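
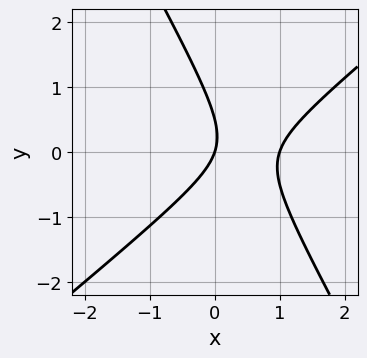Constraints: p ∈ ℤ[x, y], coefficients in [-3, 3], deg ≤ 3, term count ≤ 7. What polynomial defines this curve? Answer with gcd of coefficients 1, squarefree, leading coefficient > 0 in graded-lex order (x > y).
3*x^2 - 2*x*y - 2*y^2 - 3*x + y

(a) deg p = 2.
(b) From the visible intercepts: the x-axis gridline crossings are at x ∈ {0, 1}; it meets the y-axis at y = 0 (among the integer gridlines).
(c) Matching integer coefficients to the picture gives p.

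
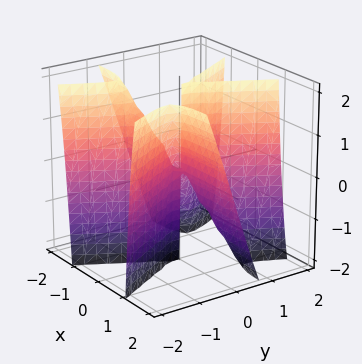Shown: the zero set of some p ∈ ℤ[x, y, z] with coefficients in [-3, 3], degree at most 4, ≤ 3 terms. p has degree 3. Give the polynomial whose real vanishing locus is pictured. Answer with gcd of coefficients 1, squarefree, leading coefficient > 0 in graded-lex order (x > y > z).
First, the degree is 3 — a generic line meets the surface in up to 3 points.
Next, checking where it meets the axes: it meets the y-axis at y = 0 (among the integer gridlines); the visible x-axis segment lies entirely on the surface; the visible z-axis segment lies entirely on the surface.
Finally, together with the visible shape, these determine p as stated.

3*x^2*y + x^2*z - y^3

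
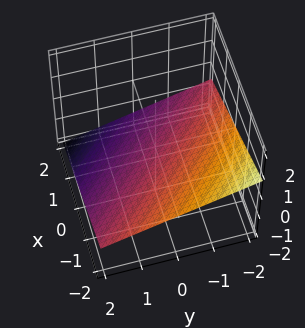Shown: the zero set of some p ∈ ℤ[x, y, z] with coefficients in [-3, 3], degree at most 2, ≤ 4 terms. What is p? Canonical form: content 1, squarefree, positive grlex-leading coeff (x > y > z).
First, the degree is 1 — every cross-section is a straight line — this is a plane.
Then, from the visible intercepts: it meets the x-axis at x = -2 (among the integer gridlines); it crosses the y-axis at the gridline y = -2.
Finally, matching integer coefficients to the picture gives p.

x + y + 3*z + 2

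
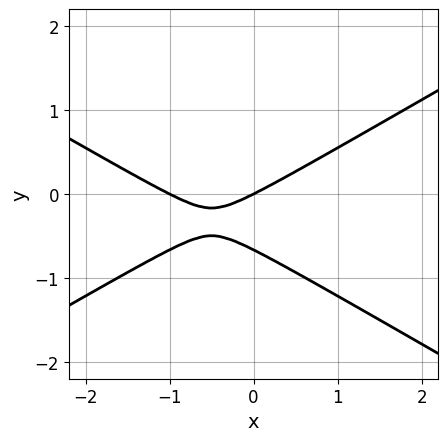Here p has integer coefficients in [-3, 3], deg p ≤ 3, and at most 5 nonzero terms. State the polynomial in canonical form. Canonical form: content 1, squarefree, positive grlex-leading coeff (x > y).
Degree: the shape is more complex than any degree-1 curve, so deg p = 2.
From the visible intercepts: the x-axis gridline crossings are at x ∈ {-1, 0}; it crosses the y-axis at the gridline y = 0.
Together with the visible shape, these determine p as stated.

x^2 - 3*y^2 + x - 2*y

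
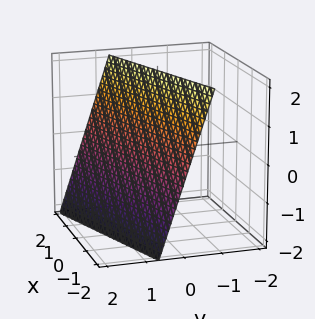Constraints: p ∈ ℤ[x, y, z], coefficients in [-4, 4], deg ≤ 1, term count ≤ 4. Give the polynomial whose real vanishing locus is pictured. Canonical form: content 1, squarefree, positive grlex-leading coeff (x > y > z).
x - 3*y - z + 2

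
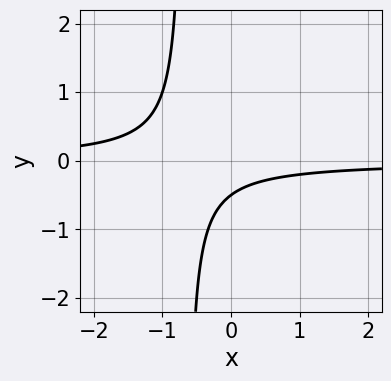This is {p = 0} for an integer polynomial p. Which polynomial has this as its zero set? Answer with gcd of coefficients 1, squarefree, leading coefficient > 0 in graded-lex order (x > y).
1. The degree is 2 — a generic line meets the curve in up to 2 points.
2. From the axis intercepts and sections: no x-intercept at any integer in the box.
3. Matching integer coefficients to the picture gives p.

3*x*y + 2*y + 1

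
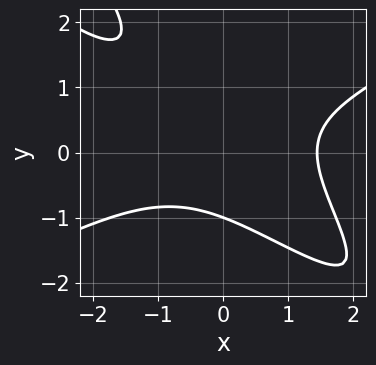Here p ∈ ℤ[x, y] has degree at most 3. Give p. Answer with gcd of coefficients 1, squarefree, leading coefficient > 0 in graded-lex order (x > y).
x^3 - 3*x*y^2 - 2*y^3 + y^2 - 3

First, deg p = 3. No degree-2 curve has this shape.
Next, against the integer gridlines: it meets the y-axis at y = -1 (among the integer gridlines).
Finally, solving for integer coefficients yields p as stated.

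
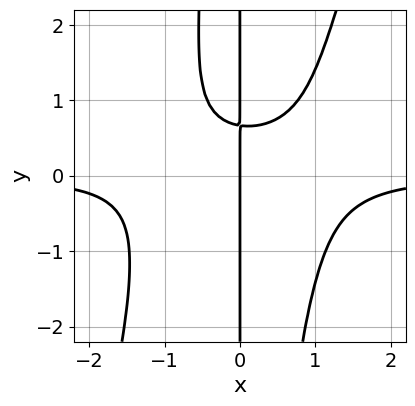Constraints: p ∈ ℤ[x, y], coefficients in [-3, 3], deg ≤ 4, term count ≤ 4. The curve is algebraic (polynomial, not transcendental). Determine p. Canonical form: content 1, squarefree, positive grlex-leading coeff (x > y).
3*x^3*y - x^2*y^2 - 3*x*y + 2*x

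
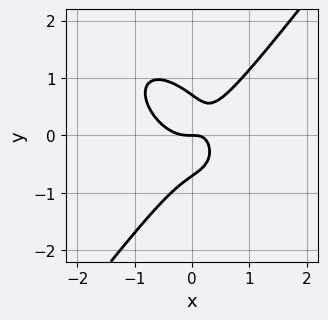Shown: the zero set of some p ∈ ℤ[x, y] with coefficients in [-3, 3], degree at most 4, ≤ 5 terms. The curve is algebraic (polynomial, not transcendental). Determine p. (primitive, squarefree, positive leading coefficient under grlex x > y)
3*x^3 + x^2*y - 2*y^3 - 2*x*y + y

First, the degree is 3 — the shape is more complex than any degree-2 curve.
Next, from the visible intercepts: one y-axis crossing is at y = 0; it crosses the x-axis at the gridline x = 0.
Finally, matching integer coefficients to the picture gives p.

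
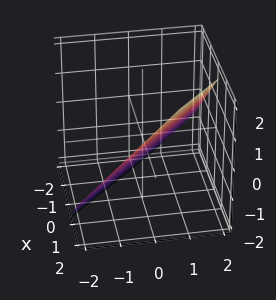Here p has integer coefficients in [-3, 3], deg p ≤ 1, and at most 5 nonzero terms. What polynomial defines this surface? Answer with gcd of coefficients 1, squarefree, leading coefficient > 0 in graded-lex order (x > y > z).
First, degree: the surface is flat (a plane), so deg p = 1.
Finally, the integer polynomial consistent with all of this is the stated p.

3*x + 3*y - 3*z - 2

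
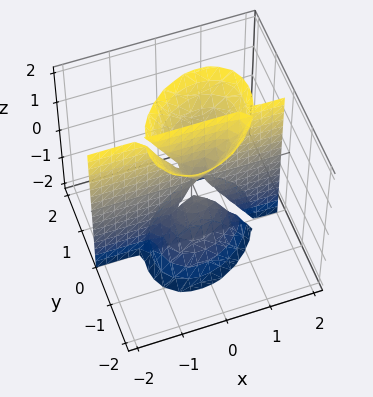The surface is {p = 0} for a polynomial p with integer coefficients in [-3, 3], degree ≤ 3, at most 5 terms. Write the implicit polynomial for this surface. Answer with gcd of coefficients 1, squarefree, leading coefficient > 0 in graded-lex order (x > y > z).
(a) deg p = 3. A generic line meets the surface in up to 3 points.
(b) Checking where it meets the axes: every point of the z-axis in the box is on the surface; it meets the y-axis at y = 0 (among the integer gridlines); every point of the x-axis in the box is on the surface.
(c) These observations pin down the coefficients.

3*x^2*y - 2*x*y^2 + 3*y^3 - y*z^2 - x*y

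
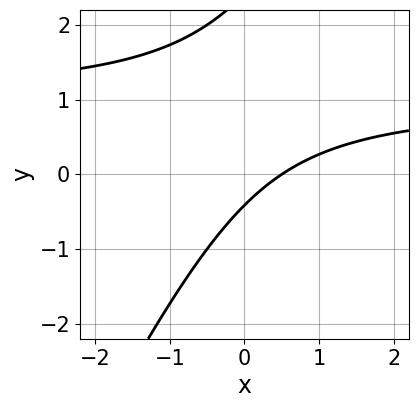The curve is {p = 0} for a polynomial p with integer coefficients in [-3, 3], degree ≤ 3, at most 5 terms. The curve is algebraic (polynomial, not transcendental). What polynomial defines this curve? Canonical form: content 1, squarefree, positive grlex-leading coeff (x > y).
2*x*y - y^2 - 2*x + 2*y + 1

The degree is 2 — no degree-1 curve has this shape.
The integer polynomial consistent with all of this is the stated p.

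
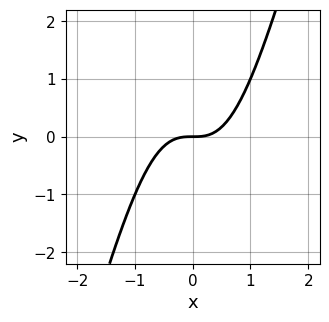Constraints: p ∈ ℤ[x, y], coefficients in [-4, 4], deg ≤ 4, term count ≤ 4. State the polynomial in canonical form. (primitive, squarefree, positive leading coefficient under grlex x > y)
3*x^3 - x^2*y - 2*y

(a) The degree is 3 — no degree-2 curve has this shape.
(b) Against the integer gridlines: it crosses the y-axis at the gridline y = 0; one x-axis crossing is at x = 0.
(c) Fitting integer coefficients to these (and the overall shape) gives p.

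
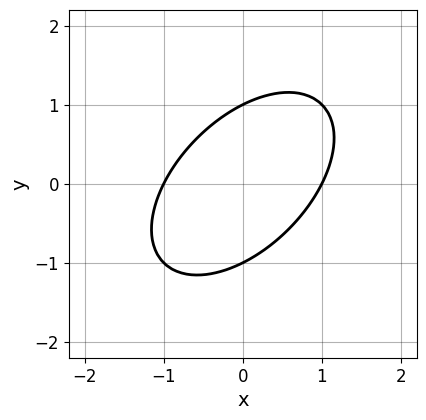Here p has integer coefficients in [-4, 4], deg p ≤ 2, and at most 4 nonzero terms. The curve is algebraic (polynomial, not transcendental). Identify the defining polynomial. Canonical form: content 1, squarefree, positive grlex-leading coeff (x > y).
x^2 - x*y + y^2 - 1

(a) The degree is 2 — no degree-1 curve has this shape.
(b) From the visible intercepts: the x-axis gridline crossings are at x ∈ {-1, 1}; among the integer gridlines, it crosses the y-axis at y ∈ {-1, 1}.
(c) Matching integer coefficients to the picture gives p.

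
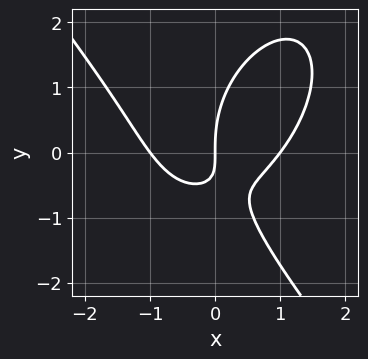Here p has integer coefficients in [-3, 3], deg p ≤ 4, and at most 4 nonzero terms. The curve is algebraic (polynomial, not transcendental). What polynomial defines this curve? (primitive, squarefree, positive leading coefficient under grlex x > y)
deg p = 3. The shape is more complex than any degree-2 curve.
From the visible intercepts: among the integer gridlines, it crosses the x-axis at x ∈ {-1, 0, 1}; it meets the y-axis at y = 0 (among the integer gridlines).
Putting this together gives p.

2*x^3 + y^3 - 3*x*y - 2*x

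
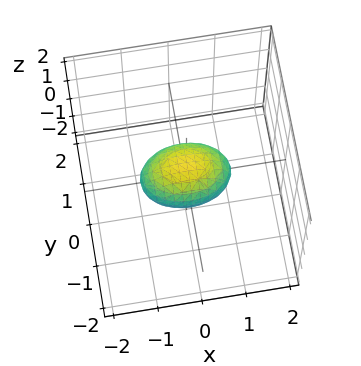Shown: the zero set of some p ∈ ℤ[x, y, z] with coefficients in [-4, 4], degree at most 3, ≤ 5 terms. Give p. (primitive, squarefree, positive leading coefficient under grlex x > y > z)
x^2 + 2*y^2 + 2*z^2 - 1

The degree is 2 — a closed, bounded, convex surface; a quadric.
Symmetries: it's symmetric under x → −x, forcing even powers of x; mirror symmetry y ↦ −y ⇒ only even powers of y; mirror symmetry z ↦ −z ⇒ only even powers of z.
From the visible intercepts: the x-axis gridline crossings are at x ∈ {-1, 1}.
These observations pin down the coefficients.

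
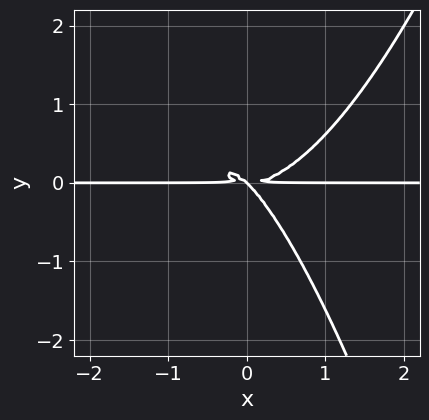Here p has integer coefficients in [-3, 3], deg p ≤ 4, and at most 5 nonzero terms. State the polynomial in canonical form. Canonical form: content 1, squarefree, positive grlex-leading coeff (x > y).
x^3*y - x*y^2 - y^3

(a) The degree is 4 — a generic line meets the curve in up to 4 points.
(b) Reading off the gridlines: it meets the y-axis at y = 0 (among the integer gridlines); the visible x-axis segment lies entirely on the curve.
(c) Putting this together gives p.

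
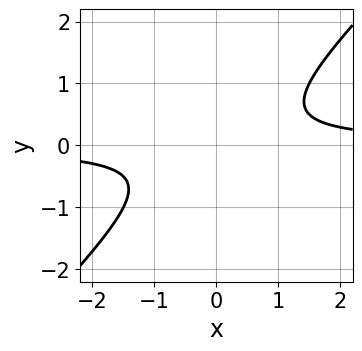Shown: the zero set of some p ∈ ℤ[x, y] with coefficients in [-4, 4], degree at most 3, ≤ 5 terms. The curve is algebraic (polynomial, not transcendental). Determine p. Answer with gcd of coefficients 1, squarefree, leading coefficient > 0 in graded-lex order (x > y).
Degree: the shape is more complex than any degree-1 curve, so deg p = 2.
From the axis intercepts and sections: it misses every integer gridline on the y-axis; the curve avoids every integer x-axis point in the box.
Matching integer coefficients to the picture gives p.

2*x*y - 2*y^2 - 1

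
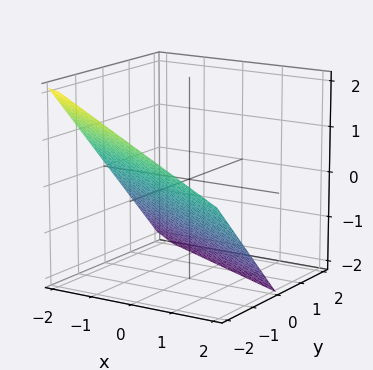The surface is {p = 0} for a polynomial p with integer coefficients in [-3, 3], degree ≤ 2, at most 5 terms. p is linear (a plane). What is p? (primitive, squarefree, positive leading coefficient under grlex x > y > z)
First, the degree is 1 — the surface is flat (a plane).
Next, observable constraints: it meets the z-axis at z = -1 (among the integer gridlines); one x-axis crossing is at x = -2; one y-axis crossing is at y = -1.
Finally, together with the visible shape, these determine p as stated.

x + 2*y + 2*z + 2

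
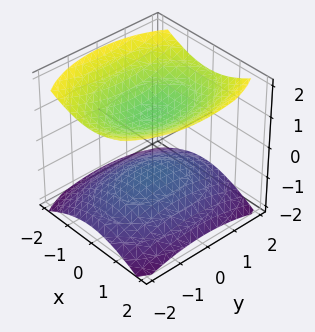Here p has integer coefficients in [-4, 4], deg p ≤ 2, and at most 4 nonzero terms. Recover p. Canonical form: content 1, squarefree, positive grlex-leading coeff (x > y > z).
2*x^2 + y^2 - 3*z^2 + 3

(a) The picture has 2 separate pieces.
(b) deg p = 2.
(c) Symmetries: it's symmetric under y → −y, forcing even powers of y; mirror symmetry x ↦ −x ⇒ only even powers of x; the z ↦ −z reflection is a symmetry, so z appears only in even powers.
(d) Reading off the gridlines: the surface avoids every integer x-axis point in the box; it misses every integer gridline on the y-axis.
(e) Together with the visible shape, these determine p as stated.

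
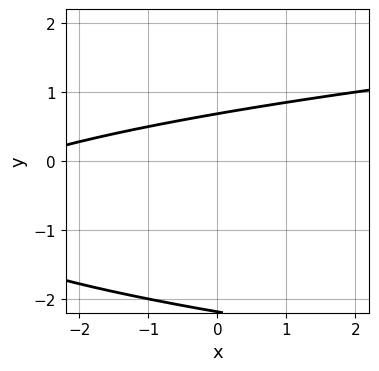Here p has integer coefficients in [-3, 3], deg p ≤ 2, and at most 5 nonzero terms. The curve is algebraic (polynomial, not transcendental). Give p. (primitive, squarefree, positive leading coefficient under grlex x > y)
2*y^2 - x + 3*y - 3

1. deg p = 2. The shape is more complex than any degree-1 curve.
2. Observable constraints: no x-intercept at any integer in the box.
3. Putting this together gives p.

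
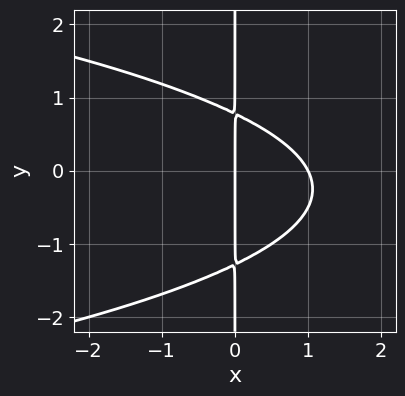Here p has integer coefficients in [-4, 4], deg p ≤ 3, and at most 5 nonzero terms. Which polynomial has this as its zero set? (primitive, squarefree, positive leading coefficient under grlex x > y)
The degree is 3 — the shape is more complex than any degree-2 curve.
Checking where it meets the axes: the visible y-axis segment lies entirely on the curve; among the integer gridlines, it crosses the x-axis at x ∈ {0, 1}.
Together with the visible shape, these determine p as stated.

2*x*y^2 + 2*x^2 + x*y - 2*x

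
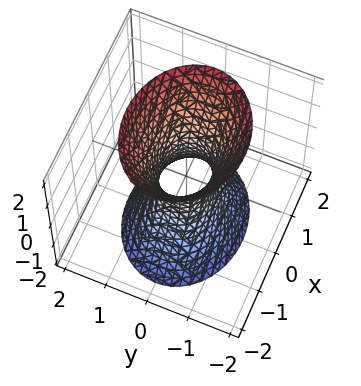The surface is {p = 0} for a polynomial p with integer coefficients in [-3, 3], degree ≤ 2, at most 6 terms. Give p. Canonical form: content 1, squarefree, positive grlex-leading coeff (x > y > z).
1. The degree is 2 — one connected sheet with a waist; a quadric.
2. Symmetries: the y ↦ −y reflection is a symmetry, so y appears only in even powers; it's symmetric under z → −z, forcing even powers of z; mirror symmetry x ↦ −x ⇒ only even powers of x.
3. Observable constraints: it misses every integer gridline on the z-axis.
4. These observations pin down the coefficients.

2*x^2 + 3*y^2 - z^2 - 1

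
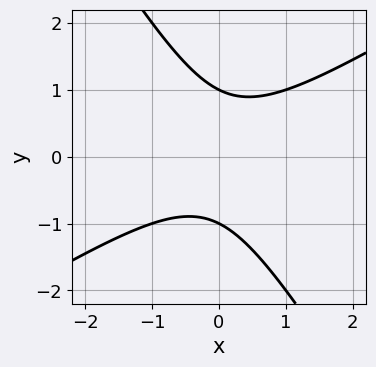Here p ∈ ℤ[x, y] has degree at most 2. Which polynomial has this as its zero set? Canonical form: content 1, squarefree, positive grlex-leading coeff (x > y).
x^2 - x*y - y^2 + 1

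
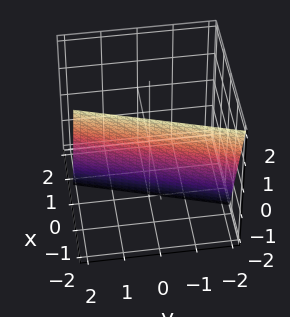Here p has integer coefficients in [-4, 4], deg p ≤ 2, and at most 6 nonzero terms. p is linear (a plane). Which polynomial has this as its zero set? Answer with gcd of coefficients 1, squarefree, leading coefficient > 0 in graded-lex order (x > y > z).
3*x - y + z + 2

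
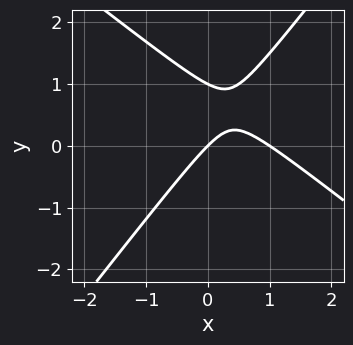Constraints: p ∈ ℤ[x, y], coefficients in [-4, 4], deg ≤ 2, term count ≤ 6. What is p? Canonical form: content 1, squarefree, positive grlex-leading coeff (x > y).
1. deg p = 2. No degree-1 curve has this shape.
2. Checking where it meets the axes: the x-axis gridline crossings are at x ∈ {0, 1}; the y-axis gridline crossings are at y ∈ {0, 1}.
3. Together with the visible shape, these determine p as stated.

2*x^2 + x*y - 2*y^2 - 2*x + 2*y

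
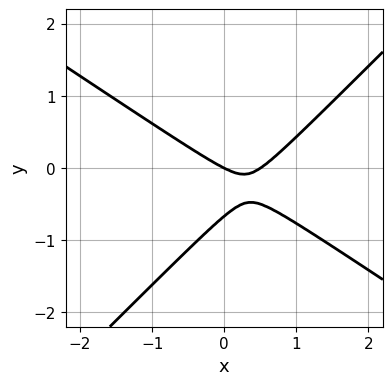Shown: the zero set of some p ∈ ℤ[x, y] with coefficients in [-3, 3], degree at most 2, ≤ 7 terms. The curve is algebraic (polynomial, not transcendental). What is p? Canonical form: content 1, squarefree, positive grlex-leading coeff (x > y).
2*x^2 + x*y - 3*y^2 - x - 2*y

Degree: the shape is more complex than any degree-1 curve, so deg p = 2.
Checking where it meets the axes: one y-axis crossing is at y = 0; it meets the x-axis at x = 0 (among the integer gridlines).
Matching integer coefficients to the picture gives p.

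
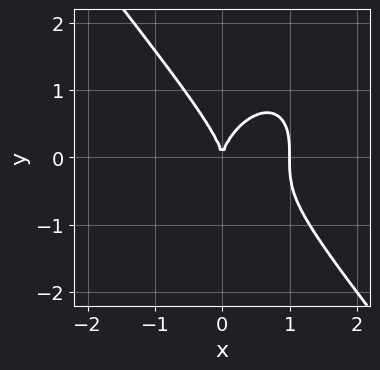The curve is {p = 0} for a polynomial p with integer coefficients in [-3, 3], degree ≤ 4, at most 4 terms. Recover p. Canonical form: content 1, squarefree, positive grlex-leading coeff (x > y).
2*x^3 + y^3 - 2*x^2

First, the degree is 3 — the shape is more complex than any degree-2 curve.
Then, checking where it meets the axes: it meets the y-axis at y = 0 (among the integer gridlines); the x-axis gridline crossings are at x ∈ {0, 1}.
Finally, matching integer coefficients to the picture gives p.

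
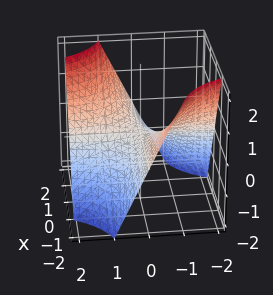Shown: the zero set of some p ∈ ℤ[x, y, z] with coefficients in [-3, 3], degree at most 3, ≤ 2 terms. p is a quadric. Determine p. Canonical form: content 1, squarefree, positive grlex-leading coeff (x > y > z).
x*y - z

(a) Degree: a hyperbolic paraboloid; a quadric, so deg p = 2.
(b) Checking where it meets the axes: the visible x-axis segment lies entirely on the surface; every point of the y-axis in the box is on the surface.
(c) Assembling these constraints gives the stated polynomial.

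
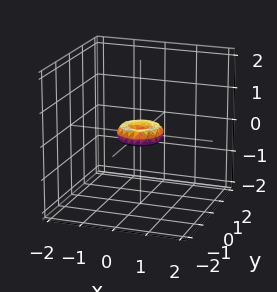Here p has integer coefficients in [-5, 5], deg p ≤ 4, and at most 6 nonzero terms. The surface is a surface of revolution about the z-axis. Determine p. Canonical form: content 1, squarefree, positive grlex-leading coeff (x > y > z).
2*x^4 + 4*x^2*y^2 + 2*y^4 - x^2 - y^2 + 2*z^2

1. The degree is 4 — no degree-3 surface has this shape.
2. Symmetries: rotational symmetry about the z-axis ⇒ p depends on x, y only through x² + y².
3. Observable constraints: a circular section at z = 0 has radius between 0 and 1; it crosses the z-axis at the gridline z = 0; one y-axis crossing is at y = 0; it meets the x-axis at x = 0 (among the integer gridlines).
4. Together with the visible shape, these determine p as stated.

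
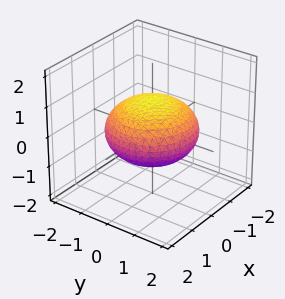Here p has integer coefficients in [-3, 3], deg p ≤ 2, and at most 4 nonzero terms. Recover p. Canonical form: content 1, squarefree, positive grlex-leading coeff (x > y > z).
x^2 + y^2 + 2*z^2 - 2

(a) Degree: a closed, bounded, convex surface; a quadric, so deg p = 2.
(b) Symmetries: the z-axis is an axis of rotation, so x and y enter only as x² + y²; mirror symmetry z ↦ −z ⇒ only even powers of z.
(c) Checking where it meets the axes: a circular section at z = 0 has radius between 1 and 2; among the integer gridlines, it crosses the z-axis at z ∈ {-1, 1}.
(d) The integer polynomial consistent with all of this is the stated p.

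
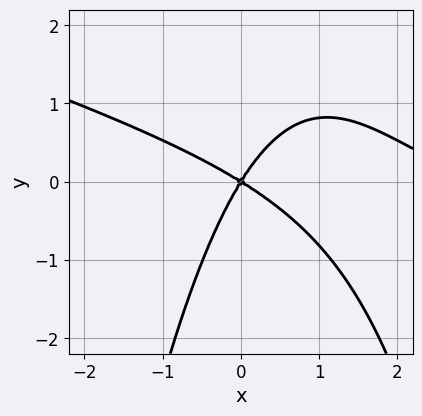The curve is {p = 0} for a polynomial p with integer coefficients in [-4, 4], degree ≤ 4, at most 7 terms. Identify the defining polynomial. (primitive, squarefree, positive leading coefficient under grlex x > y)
x^3 + 3*x^2*y - 3*x^2 - 3*x*y + 3*y^2

(a) Degree: the shape is more complex than any degree-2 curve, so deg p = 3.
(b) Against the integer gridlines: it crosses the y-axis at the gridline y = 0; it meets the x-axis at x = 0 (among the integer gridlines).
(c) The integer polynomial consistent with all of this is the stated p.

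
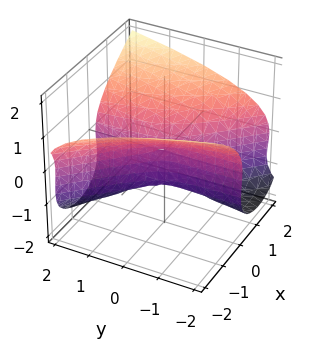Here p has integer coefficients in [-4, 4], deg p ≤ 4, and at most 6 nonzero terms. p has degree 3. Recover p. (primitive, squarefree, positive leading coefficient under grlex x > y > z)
deg p = 3. The shape is more complex than any degree-2 surface.
Observable constraints: it crosses the x-axis at the gridline x = 0; every point of the y-axis in the box is on the surface; among the integer gridlines, it crosses the z-axis at z ∈ {-1, 0}.
Putting this together gives p.

2*z^3 - 3*x^2 - 3*x*y + 2*z^2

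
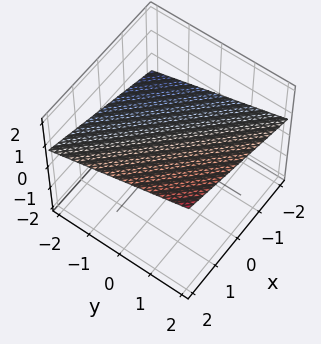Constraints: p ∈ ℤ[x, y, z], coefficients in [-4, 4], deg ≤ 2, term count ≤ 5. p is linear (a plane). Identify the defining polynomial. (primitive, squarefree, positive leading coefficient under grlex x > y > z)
x + y - 3*z + 2

deg p = 1. Every cross-section is a straight line — this is a plane.
Checking where it meets the axes: one x-axis crossing is at x = -2; it crosses the y-axis at the gridline y = -2.
Together with the visible shape, these determine p as stated.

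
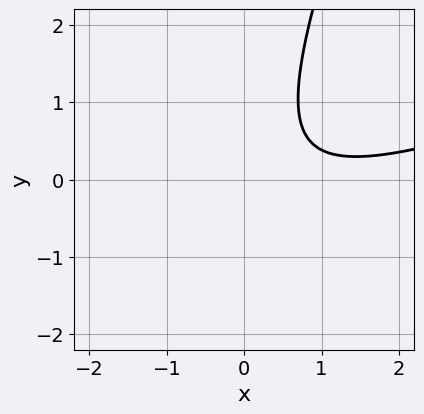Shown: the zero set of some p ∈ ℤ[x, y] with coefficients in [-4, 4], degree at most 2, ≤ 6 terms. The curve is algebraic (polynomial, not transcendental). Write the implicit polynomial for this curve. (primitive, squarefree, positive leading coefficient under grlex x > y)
x^2 - 3*x*y + y^2 - 2*x + 2

1. The degree is 2 — a generic line meets the curve in up to 2 points.
2. Observable constraints: the curve avoids every integer y-axis point in the box; no x-intercept at any integer in the box.
3. Together with the visible shape, these determine p as stated.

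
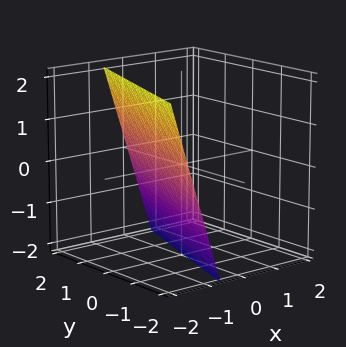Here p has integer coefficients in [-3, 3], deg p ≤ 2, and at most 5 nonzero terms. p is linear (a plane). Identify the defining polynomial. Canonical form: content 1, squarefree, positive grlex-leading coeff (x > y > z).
3*x - y + z + 2

(a) deg p = 1.
(b) Observable constraints: it crosses the z-axis at the gridline z = -2; it meets the y-axis at y = 2 (among the integer gridlines).
(c) Putting this together gives p.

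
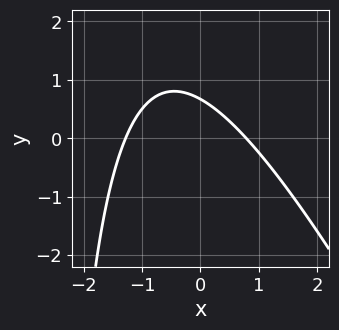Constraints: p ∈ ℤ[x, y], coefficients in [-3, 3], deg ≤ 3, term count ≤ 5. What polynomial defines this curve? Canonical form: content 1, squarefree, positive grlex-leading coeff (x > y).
2*x^2 + x*y + x + 3*y - 2

First, deg p = 2. A generic line meets the curve in up to 2 points.
Finally, the integer polynomial consistent with all of this is the stated p.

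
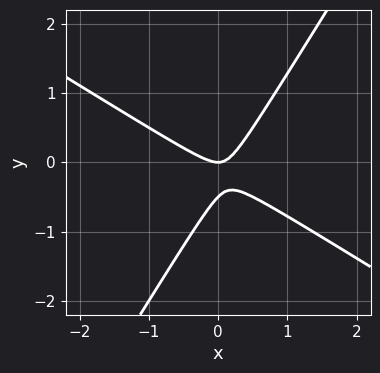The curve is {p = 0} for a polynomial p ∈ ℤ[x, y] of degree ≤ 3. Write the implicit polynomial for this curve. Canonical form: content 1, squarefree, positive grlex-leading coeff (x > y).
Degree: the shape is more complex than any degree-1 curve, so deg p = 2.
From the axis intercepts and sections: it crosses the y-axis at the gridline y = 0; it meets the x-axis at x = 0 (among the integer gridlines).
Fitting integer coefficients to these (and the overall shape) gives p.

2*x^2 + 2*x*y - 2*y^2 - y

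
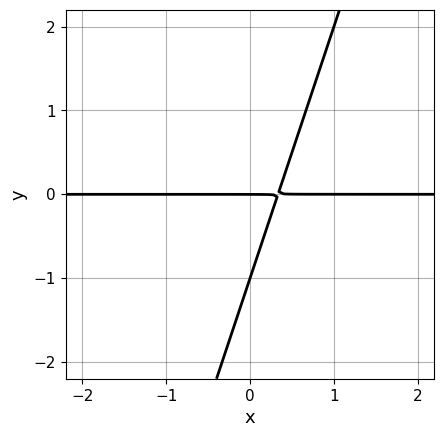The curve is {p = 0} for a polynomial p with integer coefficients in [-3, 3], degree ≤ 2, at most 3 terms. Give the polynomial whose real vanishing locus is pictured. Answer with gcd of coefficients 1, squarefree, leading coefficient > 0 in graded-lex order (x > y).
3*x*y - y^2 - y

deg p = 2.
From the visible intercepts: among the integer gridlines, it crosses the y-axis at y ∈ {-1, 0}; the visible x-axis segment lies entirely on the curve.
Solving for integer coefficients yields p as stated.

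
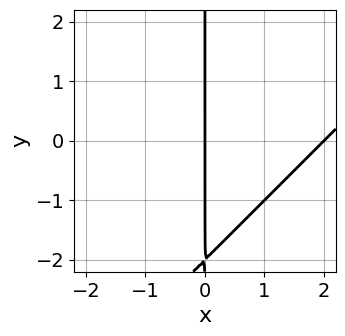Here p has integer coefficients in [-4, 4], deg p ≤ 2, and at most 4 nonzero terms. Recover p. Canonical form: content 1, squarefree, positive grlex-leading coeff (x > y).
1. The degree is 2 — no degree-1 curve has this shape.
2. From the axis intercepts and sections: the x-axis gridline crossings are at x ∈ {0, 2}; every point of the y-axis in the box is on the curve.
3. Assembling these constraints gives the stated polynomial.

x^2 - x*y - 2*x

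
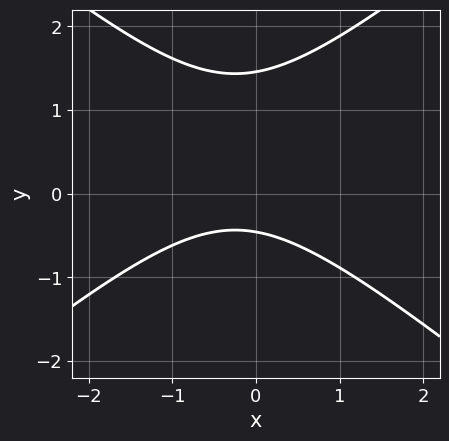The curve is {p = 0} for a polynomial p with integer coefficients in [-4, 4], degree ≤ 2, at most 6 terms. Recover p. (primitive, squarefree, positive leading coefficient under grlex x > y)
The degree is 2 — the shape is more complex than any degree-1 curve.
Observable constraints: the curve avoids every integer x-axis point in the box.
Assembling these constraints gives the stated polynomial.

2*x^2 - 3*y^2 + x + 3*y + 2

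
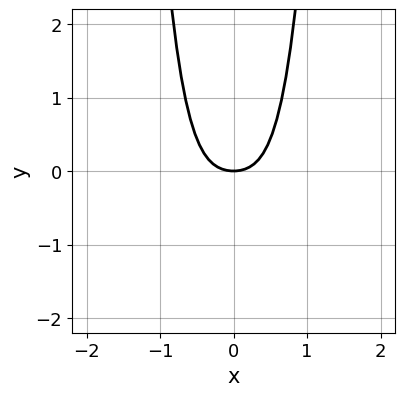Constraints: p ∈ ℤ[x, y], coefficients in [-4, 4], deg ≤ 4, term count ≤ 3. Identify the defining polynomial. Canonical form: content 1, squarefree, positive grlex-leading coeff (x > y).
3*x^4 + x^2 - y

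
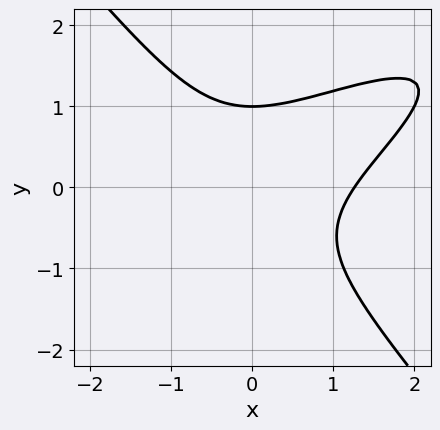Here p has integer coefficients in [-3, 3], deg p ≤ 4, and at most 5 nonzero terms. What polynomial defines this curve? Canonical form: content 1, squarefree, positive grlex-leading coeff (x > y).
1. deg p = 3. A generic line meets the curve in up to 3 points.
2. From the visible intercepts: it meets the y-axis at y = 1 (among the integer gridlines).
3. The integer polynomial consistent with all of this is the stated p.

x^3 - 2*x^2*y + 2*y^3 - 2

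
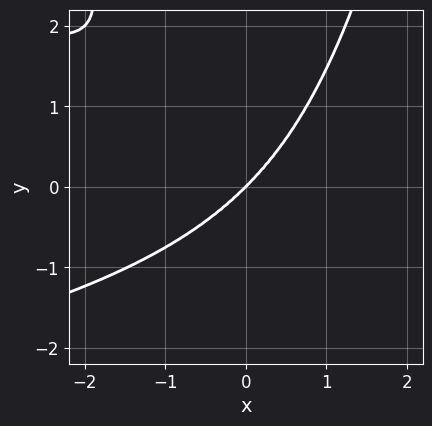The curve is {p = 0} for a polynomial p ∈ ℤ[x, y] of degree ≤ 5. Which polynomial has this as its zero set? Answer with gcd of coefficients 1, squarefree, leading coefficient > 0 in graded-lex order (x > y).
deg p = 4. No degree-3 curve has this shape.
Against the integer gridlines: one x-axis crossing is at x = 0; it meets the y-axis at y = 0 (among the integer gridlines).
The integer polynomial consistent with all of this is the stated p.

x^2*y^2 + x^3 - y^3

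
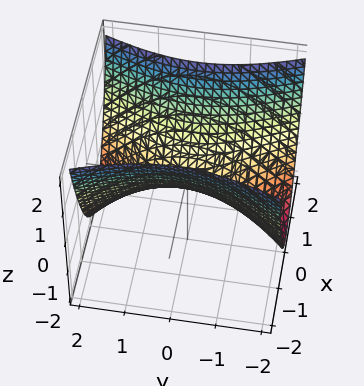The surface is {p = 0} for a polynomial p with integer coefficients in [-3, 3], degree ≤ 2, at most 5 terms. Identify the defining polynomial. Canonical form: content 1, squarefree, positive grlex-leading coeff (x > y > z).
3*x^2 - y^2 - 3*z

deg p = 2.
Symmetries: the x ↦ −x reflection is a symmetry, so x appears only in even powers; it's symmetric under y → −y, forcing even powers of y.
Checking where it meets the axes: it crosses the x-axis at the gridline x = 0; it crosses the y-axis at the gridline y = 0; one z-axis crossing is at z = 0.
Fitting integer coefficients to these (and the overall shape) gives p.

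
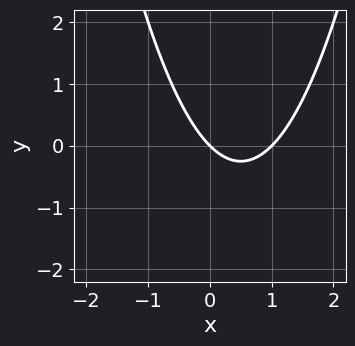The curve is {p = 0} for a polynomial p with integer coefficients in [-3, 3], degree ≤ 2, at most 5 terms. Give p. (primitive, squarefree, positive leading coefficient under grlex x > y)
deg p = 2. No degree-1 curve has this shape.
Observable constraints: it crosses the y-axis at the gridline y = 0; among the integer gridlines, it crosses the x-axis at x ∈ {0, 1}.
Together with the visible shape, these determine p as stated.

x^2 - x - y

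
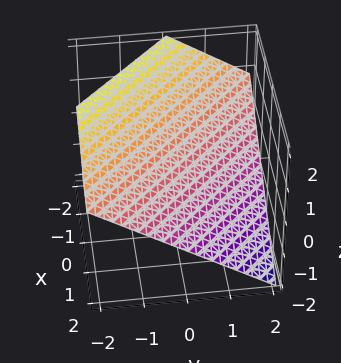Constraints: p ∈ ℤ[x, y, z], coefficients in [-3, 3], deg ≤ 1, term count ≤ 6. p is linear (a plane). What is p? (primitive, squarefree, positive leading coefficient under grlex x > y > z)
(a) deg p = 1. The surface is flat (a plane).
(b) From the axis intercepts and sections: it meets the x-axis at x = 1 (among the integer gridlines); it meets the y-axis at y = 1 (among the integer gridlines).
(c) Putting this together gives p.

2*x + 2*y + 3*z - 2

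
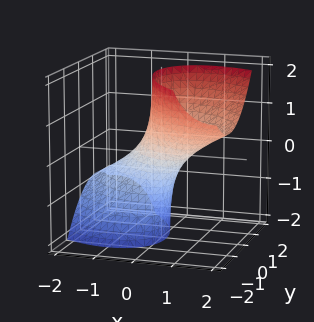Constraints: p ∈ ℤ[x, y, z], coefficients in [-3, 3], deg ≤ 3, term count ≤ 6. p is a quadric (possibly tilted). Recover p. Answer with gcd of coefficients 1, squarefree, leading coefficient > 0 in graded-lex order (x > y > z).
2*x^2 + 2*x*y - 3*x*z + 2*y^2 - 1

deg p = 2. A generic line meets the surface in up to 2 points.
From the axis intercepts and sections: the surface avoids every integer z-axis point in the box.
These observations pin down the coefficients.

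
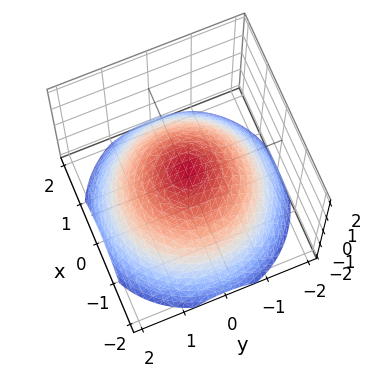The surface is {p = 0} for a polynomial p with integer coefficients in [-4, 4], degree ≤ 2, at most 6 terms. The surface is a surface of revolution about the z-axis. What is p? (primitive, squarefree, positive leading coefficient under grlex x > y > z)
x^2 + y^2 + 2*z - 1

The degree is 2 — the shape is more complex than any degree-1 surface.
Symmetry: the surface is invariant under rotation about z: p = q(x² + y², z).
Reading off the gridlines: a circular section at z = 0 has radius exactly 1; the x-axis gridline crossings are at x ∈ {-1, 1}; among the integer gridlines, it crosses the y-axis at y ∈ {-1, 1}.
Putting this together gives p.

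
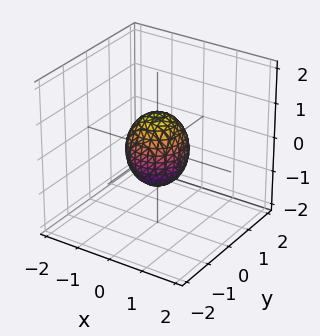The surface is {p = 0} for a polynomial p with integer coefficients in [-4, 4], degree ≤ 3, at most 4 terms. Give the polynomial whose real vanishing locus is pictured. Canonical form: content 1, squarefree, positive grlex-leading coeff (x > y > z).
(a) The degree is 2 — bounded and convex; a quadric.
(b) Symmetries: the z ↦ −z reflection is a symmetry, so z appears only in even powers; the surface is invariant under rotation about z: p = q(x² + y², z).
(c) From the visible intercepts: a circular section at z = 0 has radius between 0 and 1; the z-axis gridline crossings are at z ∈ {-1, 1}.
(d) These observations pin down the coefficients.

3*x^2 + 3*y^2 + 2*z^2 - 2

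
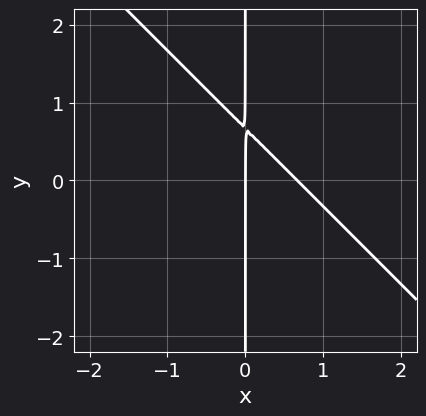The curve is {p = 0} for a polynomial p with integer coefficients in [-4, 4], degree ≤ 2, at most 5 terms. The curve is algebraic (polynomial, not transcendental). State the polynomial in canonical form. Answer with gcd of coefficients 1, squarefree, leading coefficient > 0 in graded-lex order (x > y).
3*x^2 + 3*x*y - 2*x

(a) deg p = 2. A generic line meets the curve in up to 2 points.
(b) Observable constraints: it meets the x-axis at x = 0 (among the integer gridlines); every point of the y-axis in the box is on the curve.
(c) Solving for integer coefficients yields p as stated.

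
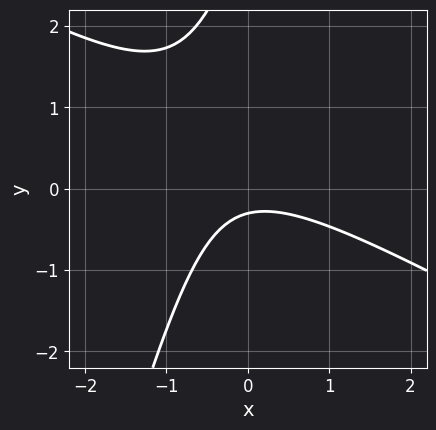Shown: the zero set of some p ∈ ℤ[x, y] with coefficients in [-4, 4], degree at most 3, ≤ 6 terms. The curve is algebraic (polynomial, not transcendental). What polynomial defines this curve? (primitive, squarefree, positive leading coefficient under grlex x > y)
2*x^2 + 3*x*y - y^2 + 3*y + 1

(a) deg p = 2. No degree-1 curve has this shape.
(b) Reading off the gridlines: no x-intercept at any integer in the box.
(c) The integer polynomial consistent with all of this is the stated p.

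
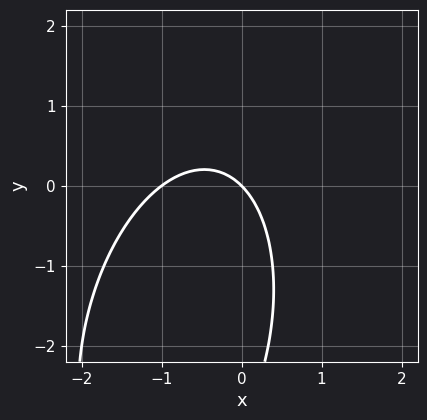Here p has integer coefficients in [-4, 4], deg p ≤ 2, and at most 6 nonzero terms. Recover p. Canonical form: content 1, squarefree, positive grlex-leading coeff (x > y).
3*x^2 - x*y + y^2 + 3*x + 3*y

(a) deg p = 2. No degree-1 curve has this shape.
(b) Observable constraints: one y-axis crossing is at y = 0; the x-axis gridline crossings are at x ∈ {-1, 0}.
(c) Together with the visible shape, these determine p as stated.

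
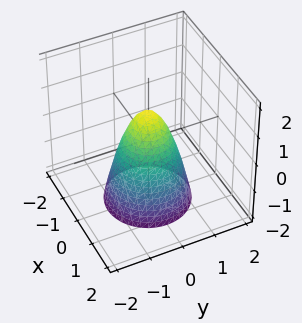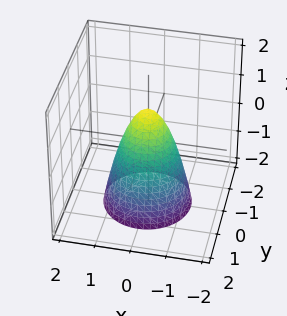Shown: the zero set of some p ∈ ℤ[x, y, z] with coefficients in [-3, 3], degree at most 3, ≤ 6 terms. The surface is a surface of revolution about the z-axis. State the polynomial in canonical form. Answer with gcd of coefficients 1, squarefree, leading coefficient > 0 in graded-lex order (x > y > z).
(a) Degree: a generic line meets the surface in up to 2 points, so deg p = 2.
(b) Symmetries: the z-axis is an axis of rotation, so x and y enter only as x² + y².
(c) From the axis intercepts and sections: it meets the z-axis at z = 1 (among the integer gridlines); a circular section at z = -1 has radius exactly 1.
(d) Solving for integer coefficients yields p as stated.

2*x^2 + 2*y^2 + z - 1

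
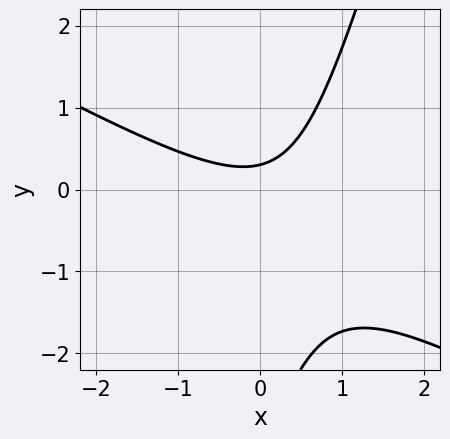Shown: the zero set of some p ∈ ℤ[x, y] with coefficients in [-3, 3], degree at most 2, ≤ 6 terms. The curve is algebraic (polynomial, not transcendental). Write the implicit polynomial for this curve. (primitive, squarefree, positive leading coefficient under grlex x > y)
2*x^2 + 3*x*y - y^2 - 3*y + 1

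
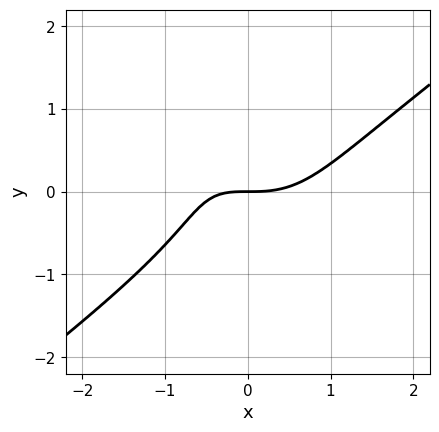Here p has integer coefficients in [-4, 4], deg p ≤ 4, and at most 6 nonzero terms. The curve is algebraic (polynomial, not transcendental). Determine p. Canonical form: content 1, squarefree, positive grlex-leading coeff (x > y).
First, degree: the shape is more complex than any degree-2 curve, so deg p = 3.
Then, against the integer gridlines: it crosses the y-axis at the gridline y = 0; one x-axis crossing is at x = 0.
Finally, these observations pin down the coefficients.

2*x^3 - 2*x*y^2 - 2*y^3 - 2*x*y - 3*y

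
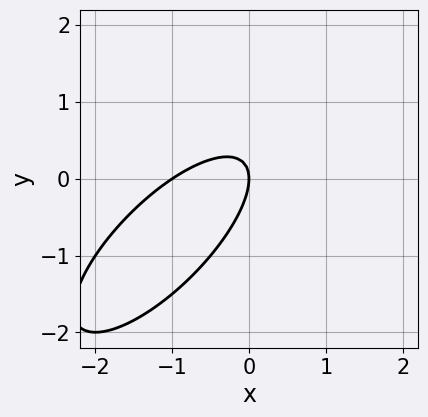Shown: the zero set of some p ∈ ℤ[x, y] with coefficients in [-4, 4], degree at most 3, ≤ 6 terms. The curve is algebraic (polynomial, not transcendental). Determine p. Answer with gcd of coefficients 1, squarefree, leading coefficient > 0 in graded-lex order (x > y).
2*x^2 - 3*x*y + 2*y^2 + 2*x

(a) deg p = 2.
(b) Against the integer gridlines: one y-axis crossing is at y = 0; among the integer gridlines, it crosses the x-axis at x ∈ {-1, 0}.
(c) These observations pin down the coefficients.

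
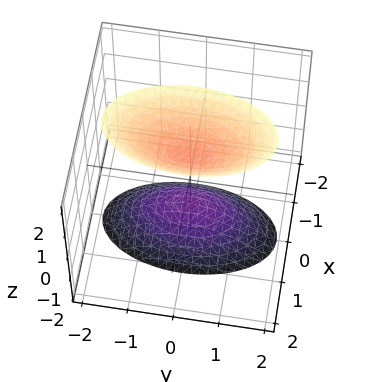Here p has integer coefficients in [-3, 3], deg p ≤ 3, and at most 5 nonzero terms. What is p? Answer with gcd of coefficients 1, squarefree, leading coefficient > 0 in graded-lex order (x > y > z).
The picture has 2 separate pieces. Treating them together as one polynomial.
deg p = 2. Two separate bowl-shaped sheets opening away from each other; a quadric.
Symmetries: the y ↦ −y reflection is a symmetry, so y appears only in even powers; mirror symmetry z ↦ −z ⇒ only even powers of z; the x ↦ −x reflection is a symmetry, so x appears only in even powers.
From the visible intercepts: the z-axis gridline crossings are at z ∈ {-1, 1}; it misses every integer gridline on the y-axis; the surface avoids every integer x-axis point in the box.
Assembling these constraints gives the stated polynomial.

3*x^2 + y^2 - z^2 + 1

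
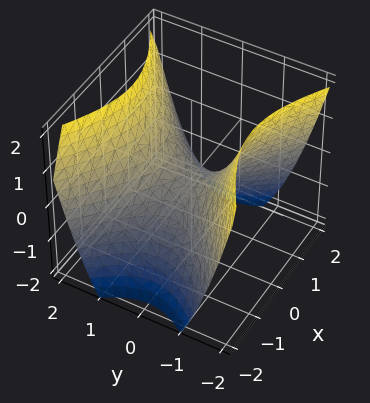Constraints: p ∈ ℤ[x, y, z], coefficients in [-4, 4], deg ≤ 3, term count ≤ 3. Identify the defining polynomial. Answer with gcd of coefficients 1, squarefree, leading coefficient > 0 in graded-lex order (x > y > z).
2*x^2 - 3*y^2 + 3*z

(a) Degree: a saddle surface; a quadric, so deg p = 2.
(b) Symmetries: mirror symmetry y ↦ −y ⇒ only even powers of y; it's symmetric under x → −x, forcing even powers of x.
(c) Checking where it meets the axes: it crosses the x-axis at the gridline x = 0; it crosses the z-axis at the gridline z = 0.
(d) The integer polynomial consistent with all of this is the stated p.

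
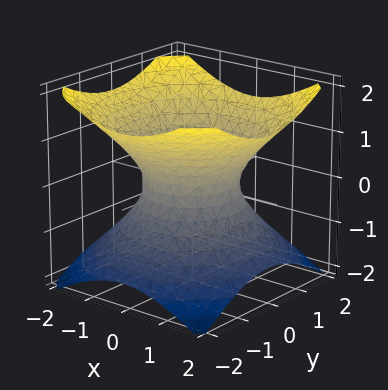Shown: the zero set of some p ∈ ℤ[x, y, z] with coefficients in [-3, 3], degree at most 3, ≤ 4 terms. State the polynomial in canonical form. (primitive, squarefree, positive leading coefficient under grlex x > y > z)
(a) deg p = 2. One connected sheet with a waist; a quadric.
(b) Symmetries: the surface is invariant under rotation about z: p = q(x² + y², z); mirror symmetry z ↦ −z ⇒ only even powers of z.
(c) Checking where it meets the axes: among the integer gridlines, it crosses the y-axis at y ∈ {-1, 1}; the x-axis gridline crossings are at x ∈ {-1, 1}; it misses every integer gridline on the z-axis.
(d) Matching integer coefficients to the picture gives p.

2*x^2 + 2*y^2 - 3*z^2 - 2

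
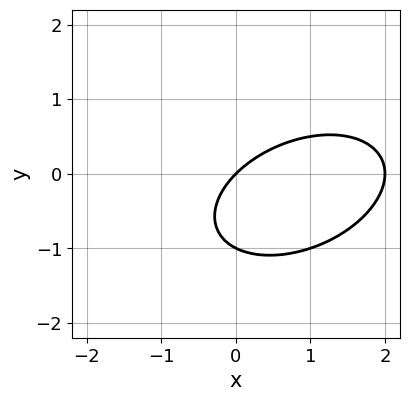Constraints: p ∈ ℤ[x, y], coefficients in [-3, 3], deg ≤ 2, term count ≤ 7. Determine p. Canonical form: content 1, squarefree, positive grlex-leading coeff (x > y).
First, degree: no degree-1 curve has this shape, so deg p = 2.
Then, against the integer gridlines: the x-axis gridline crossings are at x ∈ {0, 2}; among the integer gridlines, it crosses the y-axis at y ∈ {-1, 0}.
Finally, together with the visible shape, these determine p as stated.

x^2 - x*y + 2*y^2 - 2*x + 2*y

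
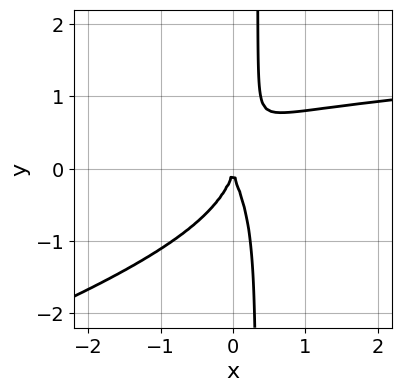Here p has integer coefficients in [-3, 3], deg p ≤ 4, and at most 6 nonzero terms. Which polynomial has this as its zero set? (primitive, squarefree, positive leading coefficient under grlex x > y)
(a) deg p = 4.
(b) Checking where it meets the axes: it meets the y-axis at y = 0 (among the integer gridlines); it crosses the x-axis at the gridline x = 0.
(c) Assembling these constraints gives the stated polynomial.

x^2*y^2 - 3*x*y^3 - 2*x^2*y + y^3 + 2*x^2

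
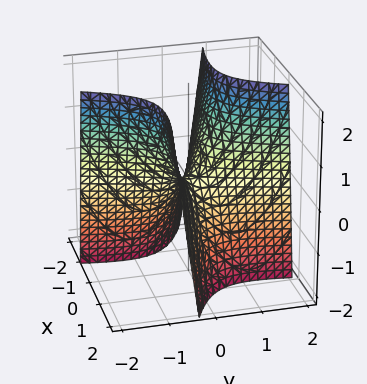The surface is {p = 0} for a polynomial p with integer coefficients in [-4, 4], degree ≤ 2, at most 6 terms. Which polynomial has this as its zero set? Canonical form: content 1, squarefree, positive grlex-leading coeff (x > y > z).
x^2 + 3*x*y - y^2 + z

(a) Degree: a generic line meets the surface in up to 2 points, so deg p = 2.
(b) From the visible intercepts: it meets the z-axis at z = 0 (among the integer gridlines); it meets the x-axis at x = 0 (among the integer gridlines).
(c) Fitting integer coefficients to these (and the overall shape) gives p.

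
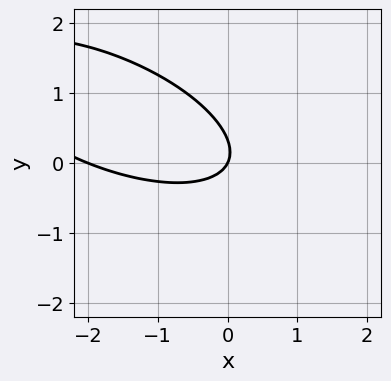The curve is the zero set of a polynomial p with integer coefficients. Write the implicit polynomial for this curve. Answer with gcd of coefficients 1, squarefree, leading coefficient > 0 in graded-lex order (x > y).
x^2 + 2*x*y + 3*y^2 + 2*x - y

The degree is 2 — a generic line meets the curve in up to 2 points.
Observable constraints: one y-axis crossing is at y = 0; among the integer gridlines, it crosses the x-axis at x ∈ {-2, 0}.
Fitting integer coefficients to these (and the overall shape) gives p.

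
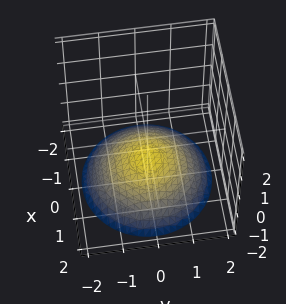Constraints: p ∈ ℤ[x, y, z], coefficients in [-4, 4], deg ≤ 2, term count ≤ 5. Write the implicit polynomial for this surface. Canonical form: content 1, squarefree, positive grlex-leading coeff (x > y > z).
x^2 + y^2 + 3*z + 3

The degree is 2 — no degree-1 surface has this shape.
Symmetries: rotational symmetry about the z-axis ⇒ p depends on x, y only through x² + y².
From the axis intercepts and sections: it crosses the z-axis at the gridline z = -1; the surface avoids every integer x-axis point in the box; a circular section at z = -2 has radius between 1 and 2; it misses every integer gridline on the y-axis.
Assembling these constraints gives the stated polynomial.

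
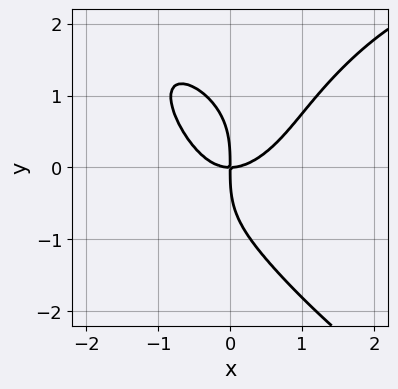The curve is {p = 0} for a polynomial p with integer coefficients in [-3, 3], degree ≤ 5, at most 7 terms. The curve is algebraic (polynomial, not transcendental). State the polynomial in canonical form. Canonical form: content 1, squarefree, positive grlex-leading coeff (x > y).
1. Degree: no degree-3 curve has this shape, so deg p = 4.
2. Checking where it meets the axes: it meets the y-axis at y = 0 (among the integer gridlines); one x-axis crossing is at x = 0.
3. Matching integer coefficients to the picture gives p.

x^4 - x^2*y^2 + y^4 - 3*x^3 + 3*x*y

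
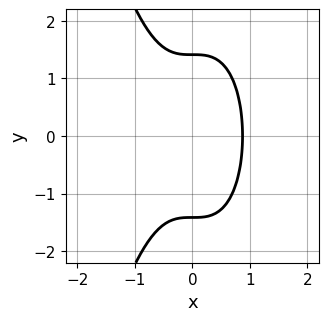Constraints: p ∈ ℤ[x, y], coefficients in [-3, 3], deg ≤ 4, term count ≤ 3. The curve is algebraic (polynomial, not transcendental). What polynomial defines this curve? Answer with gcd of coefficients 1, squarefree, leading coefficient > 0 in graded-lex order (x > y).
1. deg p = 3. The shape is more complex than any degree-2 curve.
2. Symmetries: the y ↦ −y reflection is a symmetry, so y appears only in even powers.
3. Solving for integer coefficients yields p as stated.

3*x^3 + y^2 - 2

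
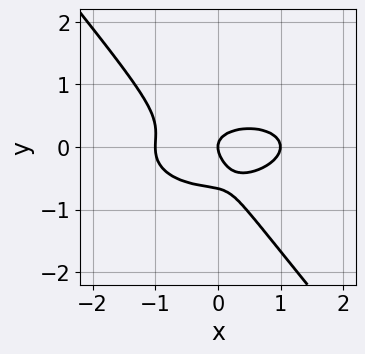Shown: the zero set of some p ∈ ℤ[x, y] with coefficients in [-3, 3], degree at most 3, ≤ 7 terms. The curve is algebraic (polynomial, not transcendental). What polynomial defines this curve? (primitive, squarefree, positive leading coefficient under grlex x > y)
(a) The degree is 3 — no degree-2 curve has this shape.
(b) Checking where it meets the axes: the x-axis gridline crossings are at x ∈ {-1, 0, 1}; it crosses the y-axis at the gridline y = 0.
(c) Together with the visible shape, these determine p as stated.

x^3 + 3*x*y^2 + 3*y^3 + 2*y^2 - x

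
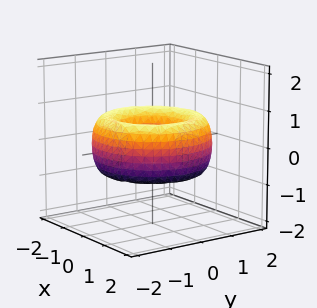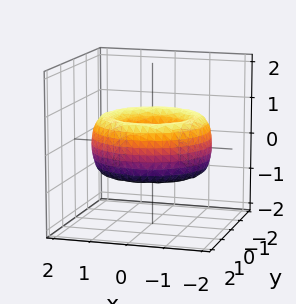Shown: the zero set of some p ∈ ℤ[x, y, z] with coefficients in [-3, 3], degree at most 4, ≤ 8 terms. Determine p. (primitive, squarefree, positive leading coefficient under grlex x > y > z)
x^4 + 2*x^2*y^2 + y^4 - 3*x^2 - 3*y^2 + 2*z^2 + 1

1. The degree is 4 — no degree-3 surface has this shape.
2. Symmetries: every cross-section ⟂ z is a circle, so x, y appear only via x² + y².
3. Against the integer gridlines: a circular section at z = 0 has radius between 0 and 1; it misses every integer gridline on the z-axis.
4. Assembling these constraints gives the stated polynomial.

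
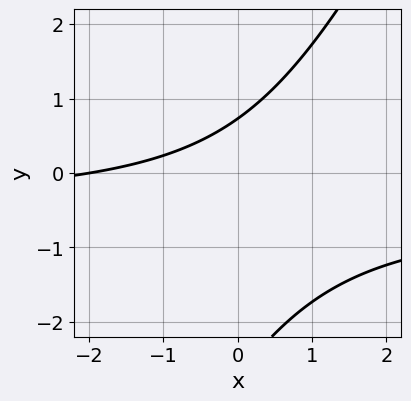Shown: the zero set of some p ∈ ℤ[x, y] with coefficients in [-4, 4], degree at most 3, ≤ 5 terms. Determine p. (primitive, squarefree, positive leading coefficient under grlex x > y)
2*x*y - y^2 + x - 2*y + 2

The degree is 2 — no degree-1 curve has this shape.
From the visible intercepts: it crosses the x-axis at the gridline x = -2.
The integer polynomial consistent with all of this is the stated p.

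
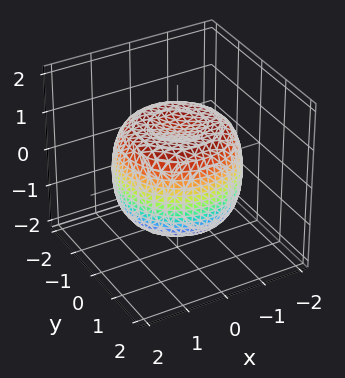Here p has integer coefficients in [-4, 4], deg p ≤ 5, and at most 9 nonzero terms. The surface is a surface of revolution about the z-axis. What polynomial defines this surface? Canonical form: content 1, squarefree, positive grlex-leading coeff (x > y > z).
2*x^4 + 4*x^2*y^2 + 2*y^4 - 3*x^2 - 3*y^2 + 3*z^2 - 3

1. The degree is 4 — no degree-3 surface has this shape.
2. Symmetries: rotational symmetry about the z-axis ⇒ p depends on x, y only through x² + y².
3. Against the integer gridlines: the z-axis gridline crossings are at z ∈ {-1, 1}; a circular section at z = 0 has radius between 1 and 2.
4. Solving for integer coefficients yields p as stated.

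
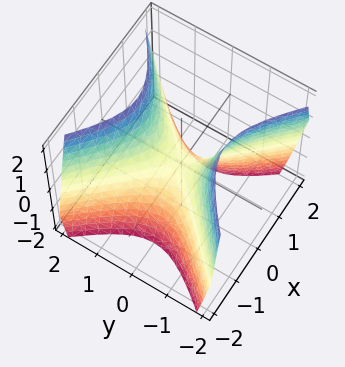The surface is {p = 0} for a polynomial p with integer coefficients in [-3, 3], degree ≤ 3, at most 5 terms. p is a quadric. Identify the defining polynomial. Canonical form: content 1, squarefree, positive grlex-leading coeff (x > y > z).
(a) Degree: a saddle surface; a quadric, so deg p = 2.
(b) Symmetries: the y ↦ −y reflection is a symmetry, so y appears only in even powers; the x ↦ −x reflection is a symmetry, so x appears only in even powers.
(c) Checking where it meets the axes: it crosses the z-axis at the gridline z = 0; it crosses the x-axis at the gridline x = 0; it crosses the y-axis at the gridline y = 0.
(d) Solving for integer coefficients yields p as stated.

3*x^2 - 3*y^2 + 2*z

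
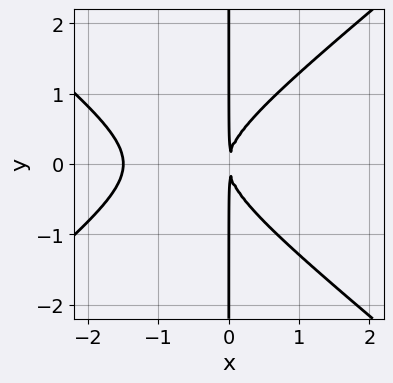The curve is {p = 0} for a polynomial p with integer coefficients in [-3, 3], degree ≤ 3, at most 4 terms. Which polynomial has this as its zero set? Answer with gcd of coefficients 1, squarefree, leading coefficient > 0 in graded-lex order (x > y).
2*x^3 - 3*x*y^2 + 3*x^2

The degree is 3 — a generic line meets the curve in up to 3 points.
Symmetries: mirror symmetry y ↦ −y ⇒ only even powers of y.
From the axis intercepts and sections: every point of the y-axis in the box is on the curve.
Fitting integer coefficients to these (and the overall shape) gives p.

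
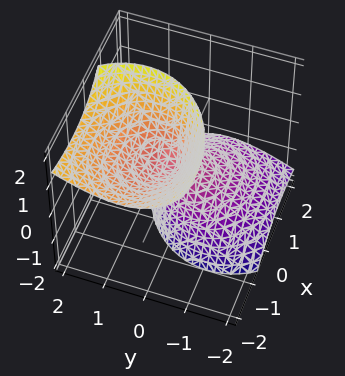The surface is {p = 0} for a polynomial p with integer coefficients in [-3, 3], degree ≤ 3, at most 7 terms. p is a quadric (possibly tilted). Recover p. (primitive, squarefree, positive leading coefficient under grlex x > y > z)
2*x^2 + 3*x*z + 3*y^2 - 3*y*z - z^2

1. There are 2 components.
2. The degree is 2 — a generic line meets the surface in up to 2 points.
3. From the visible intercepts: it meets the z-axis at z = 0 (among the integer gridlines); one y-axis crossing is at y = 0; it meets the x-axis at x = 0 (among the integer gridlines).
4. Assembling these constraints gives the stated polynomial.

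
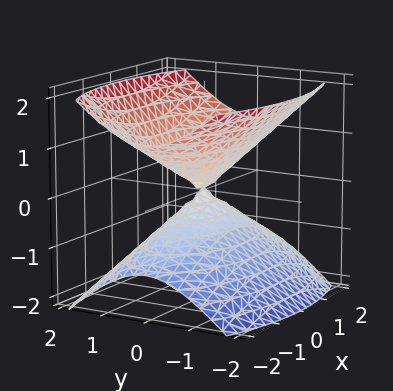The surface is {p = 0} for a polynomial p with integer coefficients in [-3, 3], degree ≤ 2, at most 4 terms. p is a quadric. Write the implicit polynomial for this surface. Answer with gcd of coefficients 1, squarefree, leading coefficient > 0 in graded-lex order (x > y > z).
x^2 + 3*y^2 - 3*z^2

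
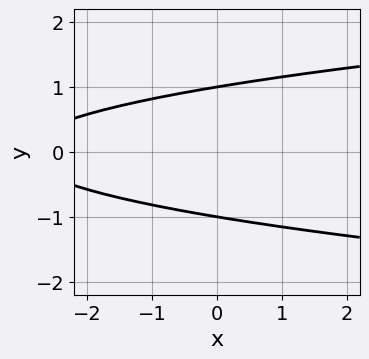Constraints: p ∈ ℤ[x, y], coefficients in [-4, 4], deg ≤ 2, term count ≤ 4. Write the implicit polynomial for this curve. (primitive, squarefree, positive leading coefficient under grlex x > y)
1. Degree: a generic line meets the curve in up to 2 points, so deg p = 2.
2. Symmetries: mirror symmetry y ↦ −y ⇒ only even powers of y.
3. Observable constraints: among the integer gridlines, it crosses the y-axis at y ∈ {-1, 1}; it misses every integer gridline on the x-axis.
4. The integer polynomial consistent with all of this is the stated p.

3*y^2 - x - 3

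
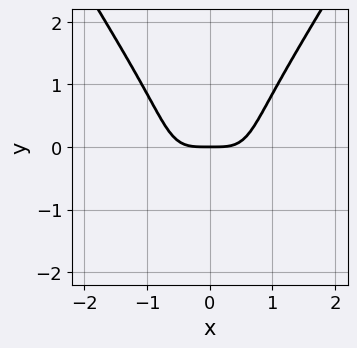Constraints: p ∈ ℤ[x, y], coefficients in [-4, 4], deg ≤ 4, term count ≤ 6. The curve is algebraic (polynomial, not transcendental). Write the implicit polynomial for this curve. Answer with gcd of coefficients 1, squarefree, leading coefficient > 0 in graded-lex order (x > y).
3*x^4 - x^2*y^2 - y^3 - 2*y

The degree is 4 — no degree-3 curve has this shape.
Symmetries: mirror symmetry x ↦ −x ⇒ only even powers of x.
Observable constraints: it crosses the x-axis at the gridline x = 0; one y-axis crossing is at y = 0.
Putting this together gives p.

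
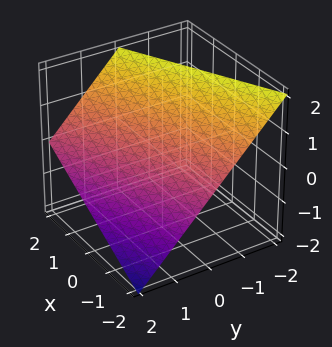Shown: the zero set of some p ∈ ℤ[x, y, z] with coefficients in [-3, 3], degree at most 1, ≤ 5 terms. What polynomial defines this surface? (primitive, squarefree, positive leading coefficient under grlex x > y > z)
x - 2*y - 2*z + 2

First, the degree is 1 — the surface is flat (a plane).
Next, from the axis intercepts and sections: it meets the y-axis at y = 1 (among the integer gridlines); it meets the z-axis at z = 1 (among the integer gridlines); it meets the x-axis at x = -2 (among the integer gridlines).
Finally, putting this together gives p.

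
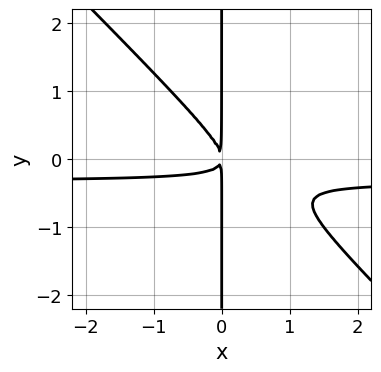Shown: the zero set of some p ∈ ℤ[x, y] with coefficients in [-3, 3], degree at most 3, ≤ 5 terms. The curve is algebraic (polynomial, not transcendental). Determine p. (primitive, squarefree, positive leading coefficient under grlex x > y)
3*x^2*y + 3*x*y^2 + x^2

First, degree: no degree-2 curve has this shape, so deg p = 3.
Then, reading off the gridlines: every point of the y-axis in the box is on the curve.
Finally, together with the visible shape, these determine p as stated.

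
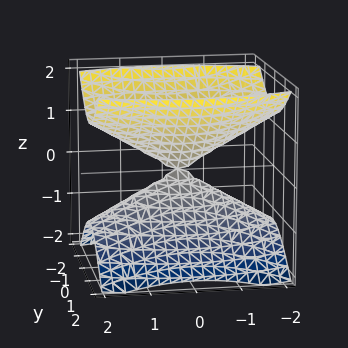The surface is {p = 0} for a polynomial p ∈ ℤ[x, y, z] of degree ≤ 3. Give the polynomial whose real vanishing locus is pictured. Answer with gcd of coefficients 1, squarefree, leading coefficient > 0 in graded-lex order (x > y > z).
x^2 + 3*y^2 - 3*z^2

First, I count 2 distinct pieces.
Next, deg p = 2.
Next, symmetries: the y ↦ −y reflection is a symmetry, so y appears only in even powers; it's symmetric under x → −x, forcing even powers of x; the z ↦ −z reflection is a symmetry, so z appears only in even powers.
Then, observable constraints: it meets the z-axis at z = 0 (among the integer gridlines); it meets the y-axis at y = 0 (among the integer gridlines); it crosses the x-axis at the gridline x = 0.
Finally, assembling these constraints gives the stated polynomial.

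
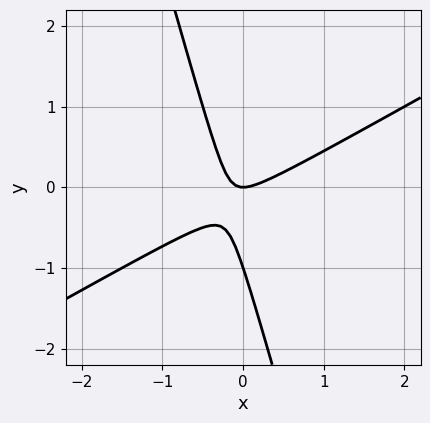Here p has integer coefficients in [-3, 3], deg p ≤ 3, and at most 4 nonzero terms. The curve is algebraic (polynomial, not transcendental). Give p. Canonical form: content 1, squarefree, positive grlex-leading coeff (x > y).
First, deg p = 2.
Then, against the integer gridlines: the y-axis gridline crossings are at y ∈ {-1, 0}; it crosses the x-axis at the gridline x = 0.
Finally, fitting integer coefficients to these (and the overall shape) gives p.

2*x^2 - 3*x*y - y^2 - y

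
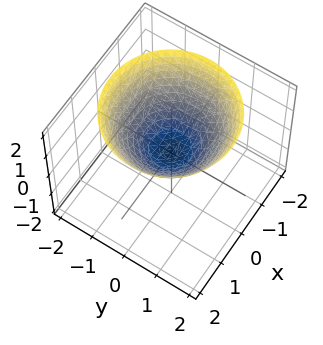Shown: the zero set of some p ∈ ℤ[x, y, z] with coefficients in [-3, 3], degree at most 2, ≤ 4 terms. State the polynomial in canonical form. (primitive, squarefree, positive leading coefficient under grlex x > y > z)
(a) Degree: a paraboloid; a quadric, so deg p = 2.
(b) Symmetries: every cross-section ⟂ z is a circle, so x, y appear only via x² + y².
(c) From the axis intercepts and sections: a circular section at z = 2 has radius between 1 and 2; one x-axis crossing is at x = 0; it meets the z-axis at z = 0 (among the integer gridlines).
(d) Assembling these constraints gives the stated polynomial.

2*x^2 + 2*y^2 - 3*z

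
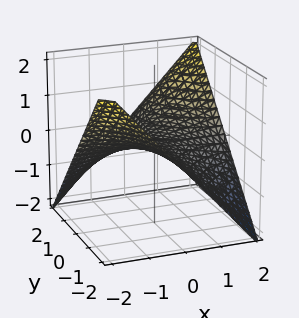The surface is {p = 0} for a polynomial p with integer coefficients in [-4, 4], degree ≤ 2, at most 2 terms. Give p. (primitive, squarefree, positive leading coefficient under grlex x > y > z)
First, degree: a saddle surface; a quadric, so deg p = 2.
Then, reading off the gridlines: the visible y-axis segment lies entirely on the surface; every point of the x-axis in the box is on the surface.
Finally, matching integer coefficients to the picture gives p.

x*y - 2*z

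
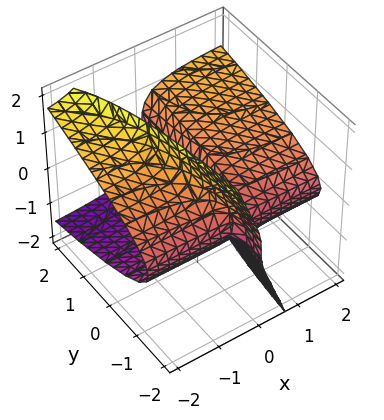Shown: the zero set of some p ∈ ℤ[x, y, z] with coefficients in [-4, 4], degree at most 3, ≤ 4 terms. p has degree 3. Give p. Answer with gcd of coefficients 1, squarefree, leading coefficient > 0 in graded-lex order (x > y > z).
3*x*z^2 + z^3 - 2*x*y - 3*x

(a) deg p = 3. No degree-2 surface has this shape.
(b) From the axis intercepts and sections: it meets the x-axis at x = 0 (among the integer gridlines); every point of the y-axis in the box is on the surface.
(c) The integer polynomial consistent with all of this is the stated p.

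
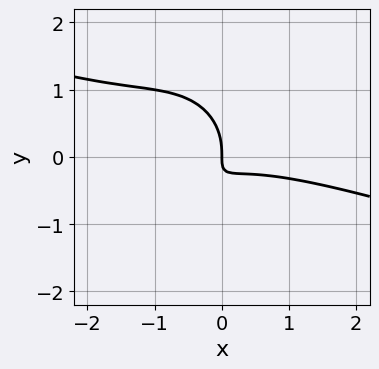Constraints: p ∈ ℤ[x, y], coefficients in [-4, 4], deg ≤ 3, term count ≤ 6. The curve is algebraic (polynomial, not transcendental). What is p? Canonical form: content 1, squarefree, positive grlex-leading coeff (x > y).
x^3 + 3*x^2*y + 2*y^3 + 3*x*y + x

deg p = 3.
Against the integer gridlines: one y-axis crossing is at y = 0; one x-axis crossing is at x = 0.
Together with the visible shape, these determine p as stated.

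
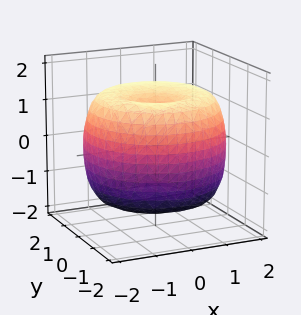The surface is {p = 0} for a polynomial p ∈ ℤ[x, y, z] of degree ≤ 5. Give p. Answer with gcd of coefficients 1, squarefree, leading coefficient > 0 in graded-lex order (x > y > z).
The degree is 4 — no degree-3 surface has this shape.
Symmetry: the z-axis is an axis of rotation, so x and y enter only as x² + y².
Reading off the gridlines: a circular section at z = 1 has radius between 1 and 2; the z-axis gridline crossings are at z ∈ {-1, 1}.
Solving for integer coefficients yields p as stated.

x^4 + 2*x^2*y^2 + y^4 - 3*x^2 - 3*y^2 + 2*z^2 - 2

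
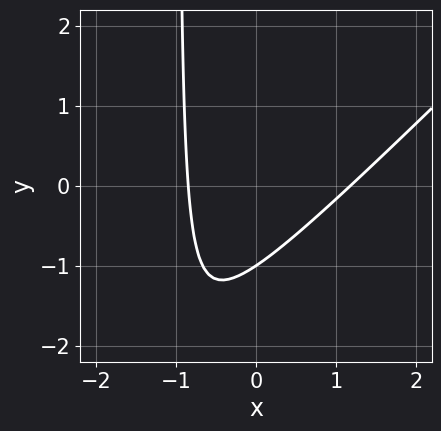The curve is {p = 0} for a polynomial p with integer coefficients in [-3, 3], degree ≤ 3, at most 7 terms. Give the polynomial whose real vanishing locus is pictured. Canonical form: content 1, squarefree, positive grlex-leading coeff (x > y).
3*x^2 - 3*x*y - x - 3*y - 3

(a) The degree is 2 — a generic line meets the curve in up to 2 points.
(b) Reading off the gridlines: it meets the y-axis at y = -1 (among the integer gridlines).
(c) Together with the visible shape, these determine p as stated.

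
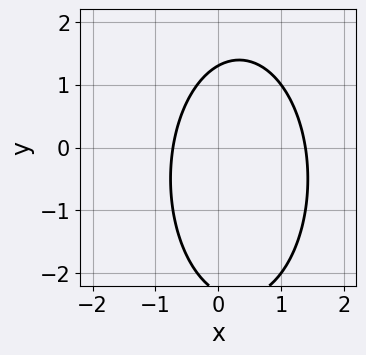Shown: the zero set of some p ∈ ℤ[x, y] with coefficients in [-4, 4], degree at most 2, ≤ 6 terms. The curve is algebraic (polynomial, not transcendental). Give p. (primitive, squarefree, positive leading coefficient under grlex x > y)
3*x^2 + y^2 - 2*x + y - 3

(a) The degree is 2 — the shape is more complex than any degree-1 curve.
(b) Solving for integer coefficients yields p as stated.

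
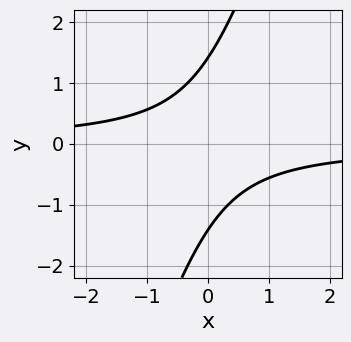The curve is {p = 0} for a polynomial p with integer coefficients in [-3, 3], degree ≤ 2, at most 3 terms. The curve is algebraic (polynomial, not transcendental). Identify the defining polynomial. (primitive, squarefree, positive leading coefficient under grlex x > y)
1. Degree: the shape is more complex than any degree-1 curve, so deg p = 2.
2. From the axis intercepts and sections: it misses every integer gridline on the x-axis.
3. The integer polynomial consistent with all of this is the stated p.

3*x*y - y^2 + 2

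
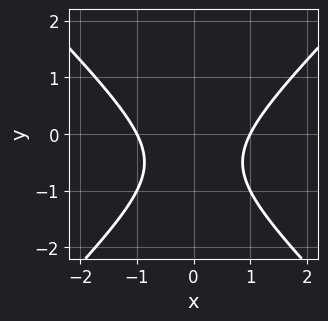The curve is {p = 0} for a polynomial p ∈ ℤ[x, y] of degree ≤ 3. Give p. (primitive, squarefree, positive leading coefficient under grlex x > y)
The degree is 2 — no degree-1 curve has this shape.
Symmetries: the x ↦ −x reflection is a symmetry, so x appears only in even powers.
From the axis intercepts and sections: no y-intercept at any integer in the box; among the integer gridlines, it crosses the x-axis at x ∈ {-1, 1}.
The integer polynomial consistent with all of this is the stated p.

x^2 - y^2 - y - 1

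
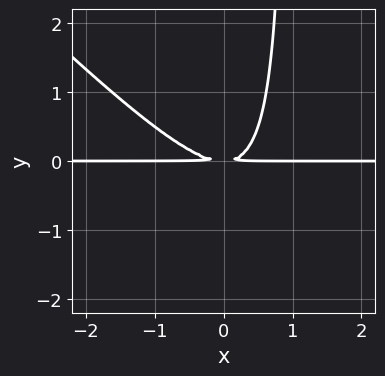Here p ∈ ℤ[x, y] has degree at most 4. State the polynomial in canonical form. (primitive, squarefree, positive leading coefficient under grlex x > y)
x^2*y + x*y^2 - y^2

(a) The degree is 3 — a generic line meets the curve in up to 3 points.
(b) From the visible intercepts: every point of the x-axis in the box is on the curve.
(c) Solving for integer coefficients yields p as stated.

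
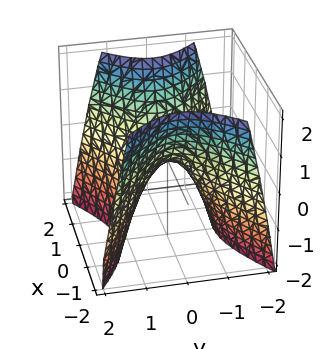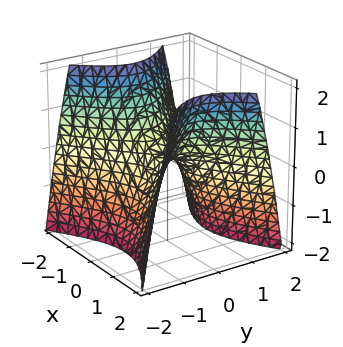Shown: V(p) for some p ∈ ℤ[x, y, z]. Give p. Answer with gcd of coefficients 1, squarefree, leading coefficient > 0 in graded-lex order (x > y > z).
2*x^2 - 3*y^2 - 2*z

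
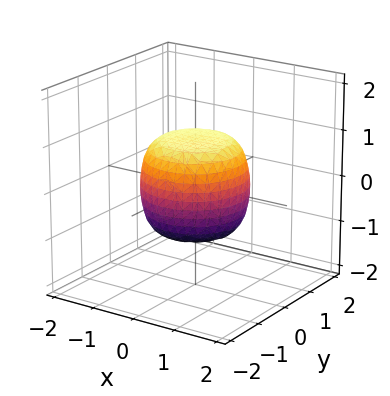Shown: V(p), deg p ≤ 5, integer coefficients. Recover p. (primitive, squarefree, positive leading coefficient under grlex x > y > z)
2*x^4 + 4*x^2*y^2 + 2*y^4 - x^2 - y^2 + 2*z^2 - 2

(a) Degree: no degree-3 surface has this shape, so deg p = 4.
(b) Symmetry: every cross-section ⟂ z is a circle, so x, y appear only via x² + y².
(c) Against the integer gridlines: a circular section at z = -1 has radius between 0 and 1; the z-axis gridline crossings are at z ∈ {-1, 1}.
(d) These observations pin down the coefficients.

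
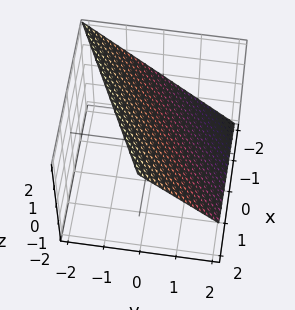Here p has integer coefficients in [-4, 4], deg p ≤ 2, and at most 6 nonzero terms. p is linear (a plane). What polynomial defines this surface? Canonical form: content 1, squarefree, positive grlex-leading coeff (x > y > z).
(a) Degree: every cross-section is a straight line — this is a plane, so deg p = 1.
(b) Observable constraints: one z-axis crossing is at z = 1; one y-axis crossing is at y = 1; it meets the x-axis at x = -2 (among the integer gridlines).
(c) Solving for integer coefficients yields p as stated.

x - 2*y - 2*z + 2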